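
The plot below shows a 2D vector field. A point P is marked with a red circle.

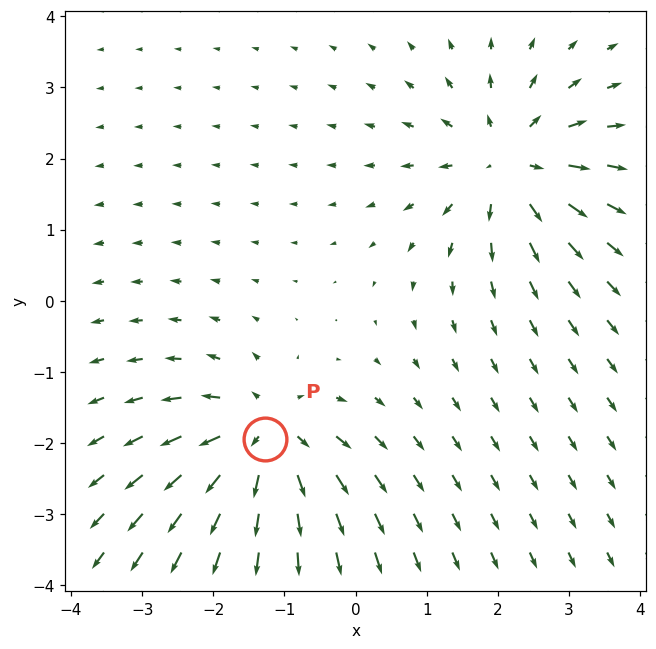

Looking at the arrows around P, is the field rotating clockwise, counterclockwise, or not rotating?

not rotating

Near P at (-1.3, -1.9) the arrows show no circulation. The curl there is ≈0.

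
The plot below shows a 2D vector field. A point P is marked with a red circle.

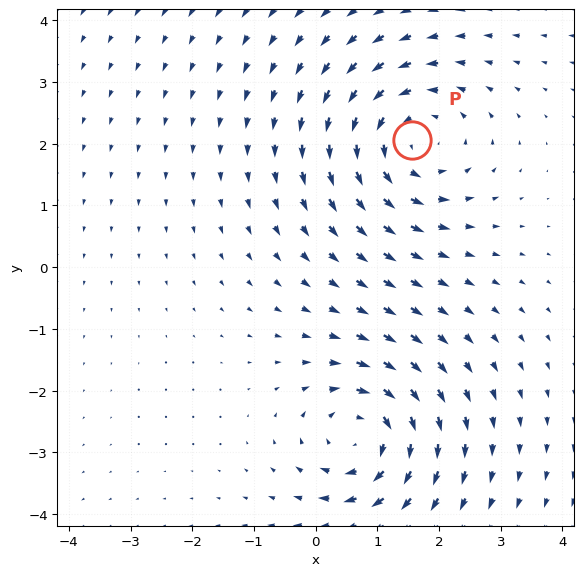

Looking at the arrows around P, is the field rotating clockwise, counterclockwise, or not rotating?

Near P at (1.6, 2.1) the arrows circulate counterclockwise. The curl (z-component) there is about +4; positive curl means counterclockwise rotation.

counterclockwise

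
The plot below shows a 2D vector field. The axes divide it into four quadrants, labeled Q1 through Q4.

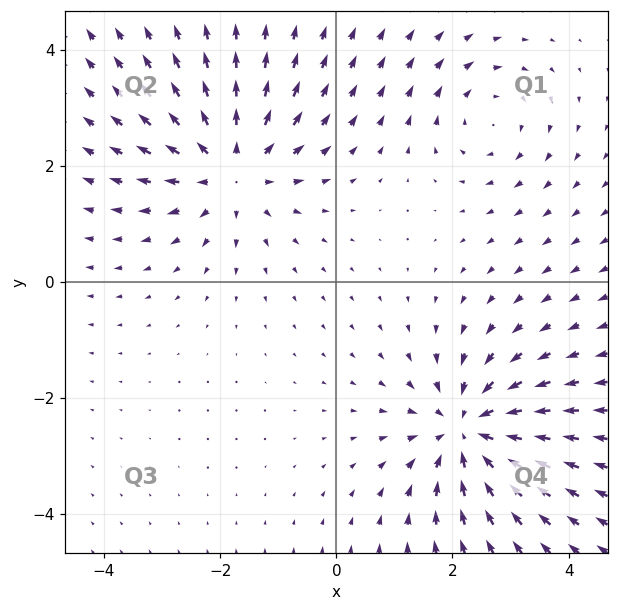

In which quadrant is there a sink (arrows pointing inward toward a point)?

Q4

The sink sits at approximately (2.3, -2.6), which lies in quadrant Q4. The divergence there is about -5, negative as expected for a sink.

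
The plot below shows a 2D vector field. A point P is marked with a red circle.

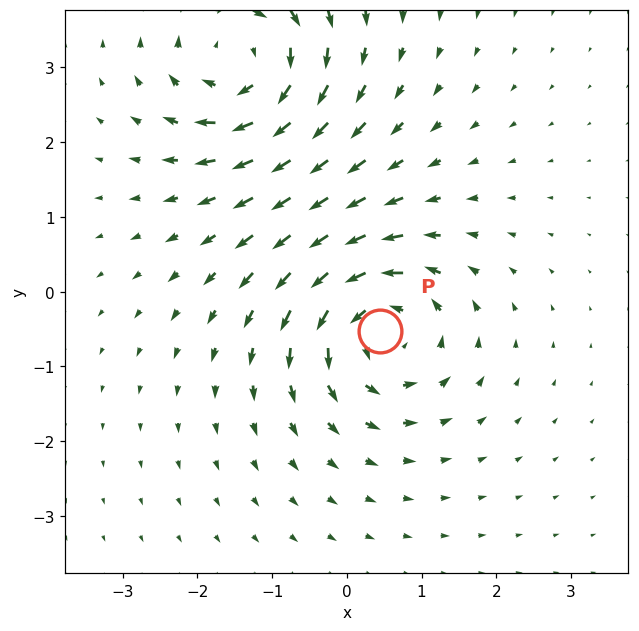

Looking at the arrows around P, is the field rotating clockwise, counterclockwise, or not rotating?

counterclockwise

Near P at (0.5, -0.5) the arrows circulate counterclockwise. The curl (z-component) there is about +6; positive curl means counterclockwise rotation.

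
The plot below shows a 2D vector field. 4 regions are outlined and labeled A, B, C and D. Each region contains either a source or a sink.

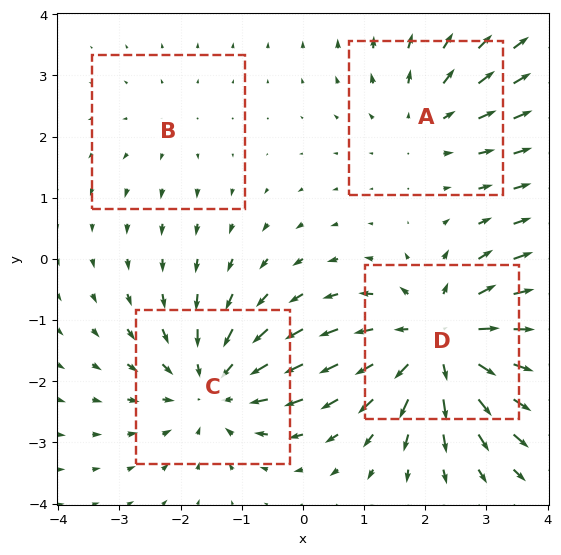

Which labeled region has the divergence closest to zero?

B

Divergence at each region's feature centre — A: about +3, B: about +2, C: about -5, D: about +6. Region B is closest to zero.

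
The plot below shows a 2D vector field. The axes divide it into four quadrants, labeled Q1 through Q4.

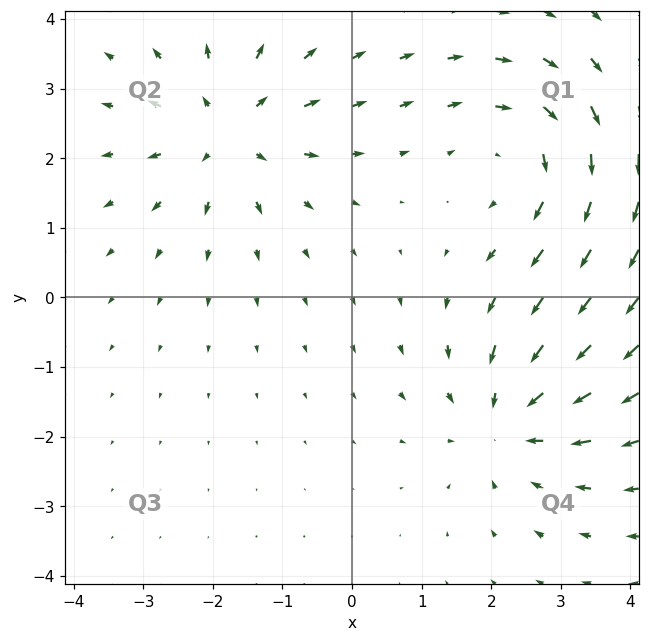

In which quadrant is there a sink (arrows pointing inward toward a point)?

Q4

The sink sits at approximately (2.3, -1.8), which lies in quadrant Q4. The divergence there is about -4, negative as expected for a sink.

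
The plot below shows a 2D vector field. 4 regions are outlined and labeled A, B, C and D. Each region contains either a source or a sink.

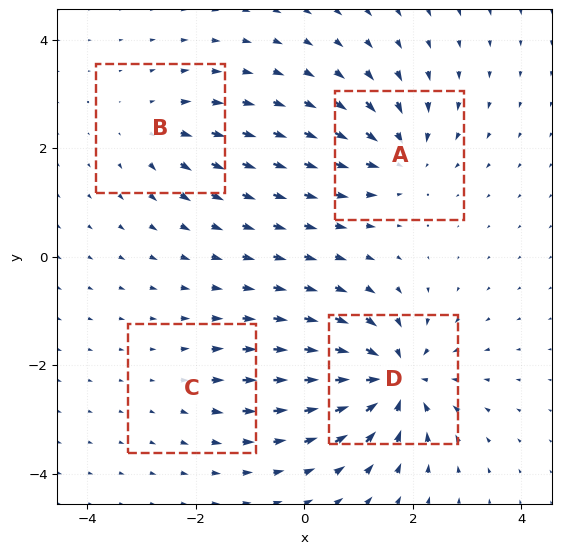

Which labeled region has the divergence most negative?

D

Divergence at each region's feature centre — A: about -6, B: about +4, C: about +2, D: about -9. Region D is most negative.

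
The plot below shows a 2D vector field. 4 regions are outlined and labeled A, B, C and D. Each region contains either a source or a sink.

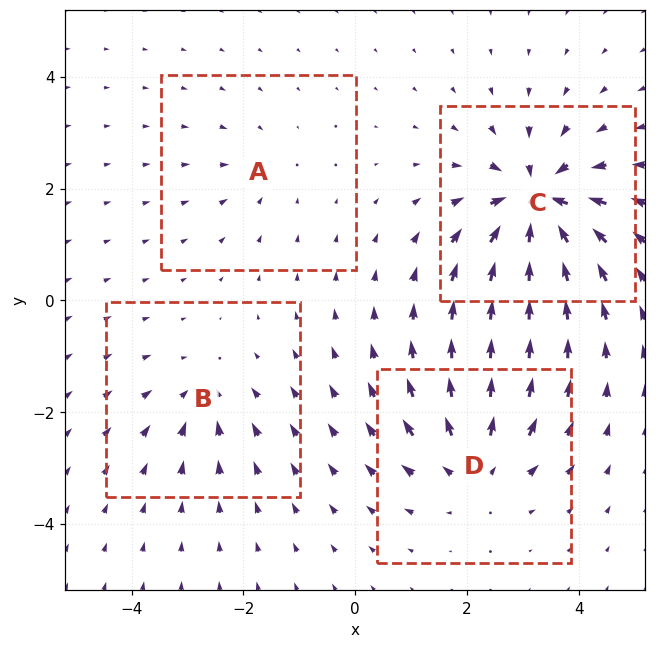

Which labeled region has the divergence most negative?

C

Divergence at each region's feature centre — A: about -2, B: about -4, C: about -8, D: about +5. Region C is most negative.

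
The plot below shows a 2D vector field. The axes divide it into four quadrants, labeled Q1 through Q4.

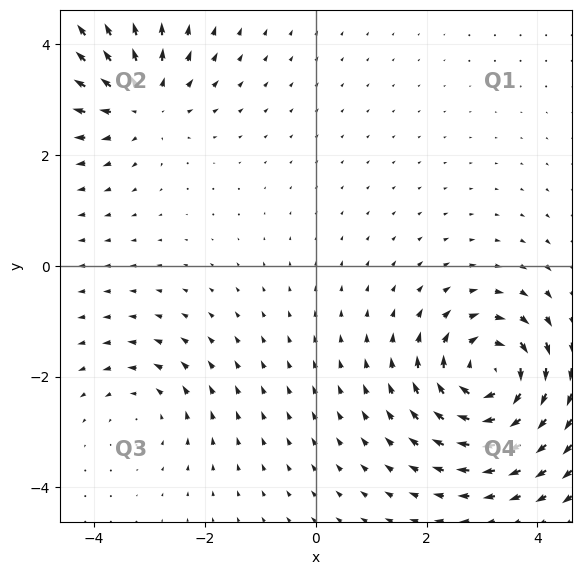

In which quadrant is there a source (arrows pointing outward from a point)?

The source sits at approximately (-3.1, 3.0), which lies in quadrant Q2. The divergence there is about +4, positive as expected for a source.

Q2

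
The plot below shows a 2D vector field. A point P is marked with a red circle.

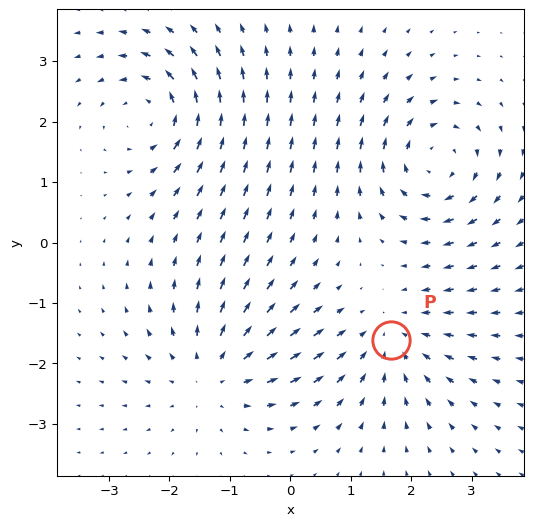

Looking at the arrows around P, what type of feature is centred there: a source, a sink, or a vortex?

sink

At P (1.7, -1.6) the arrows converge inward. Divergence about -4, curl ≈0 — negative divergence with near-zero curl is a sink.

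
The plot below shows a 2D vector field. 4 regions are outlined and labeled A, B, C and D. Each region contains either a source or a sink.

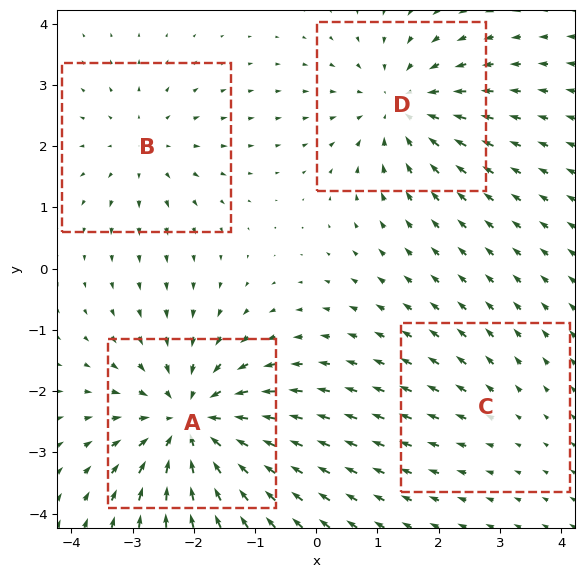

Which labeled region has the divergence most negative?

Divergence at each region's feature centre — A: about -7, B: about +3, C: about +2, D: about -5. Region A is most negative.

A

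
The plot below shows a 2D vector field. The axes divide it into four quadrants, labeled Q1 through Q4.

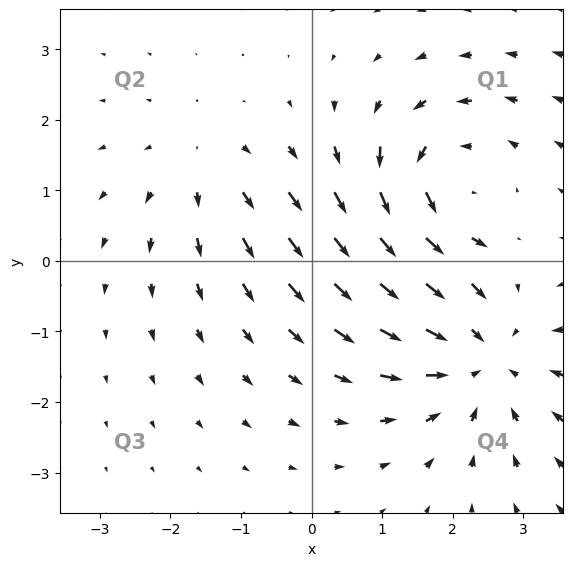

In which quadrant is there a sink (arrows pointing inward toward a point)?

Q4

The sink sits at approximately (2.4, -1.4), which lies in quadrant Q4. The divergence there is about -4, negative as expected for a sink.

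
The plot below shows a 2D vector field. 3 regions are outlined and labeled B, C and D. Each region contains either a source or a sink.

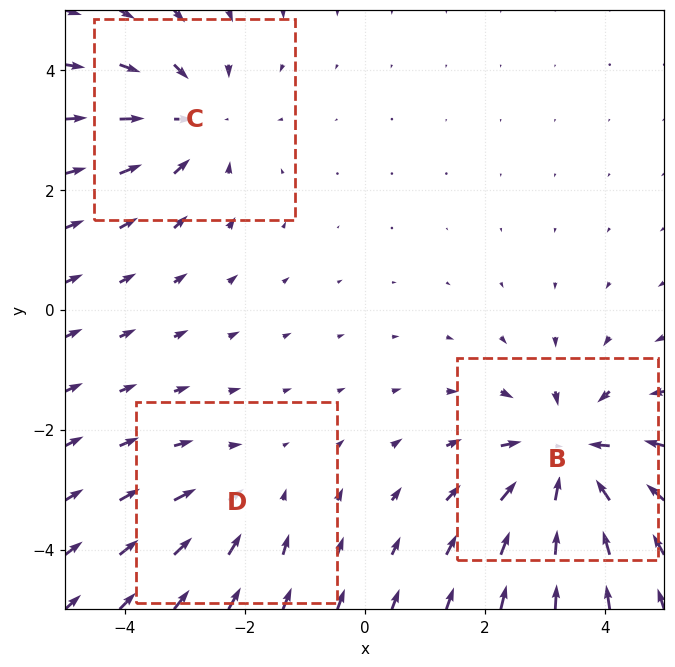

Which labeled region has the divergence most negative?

B

Divergence at each region's feature centre — B: about -4, C: about -3, D: about -2. Region B is most negative.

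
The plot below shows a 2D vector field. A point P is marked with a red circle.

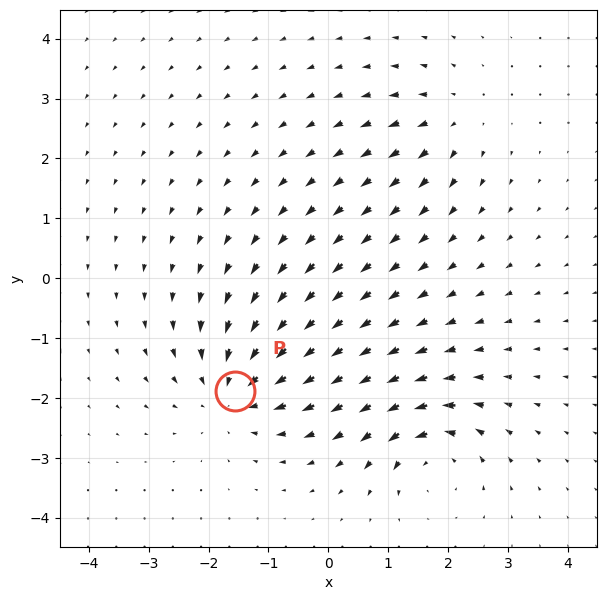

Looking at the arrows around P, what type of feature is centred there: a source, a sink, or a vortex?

At P (-1.6, -1.9) the arrows converge inward. Divergence about -4, curl ≈0 — negative divergence with near-zero curl is a sink.

sink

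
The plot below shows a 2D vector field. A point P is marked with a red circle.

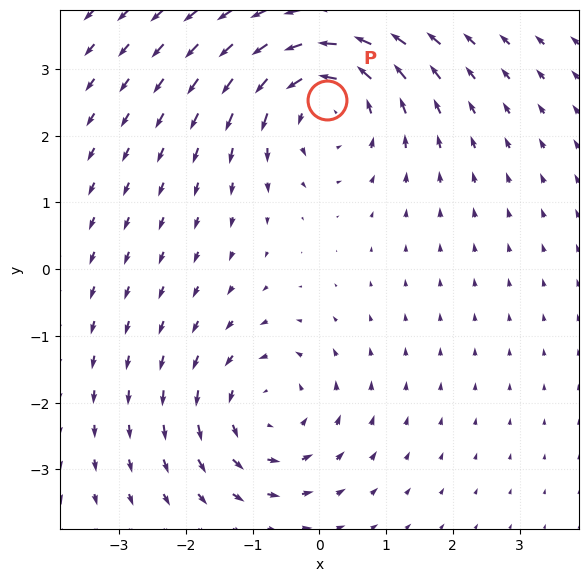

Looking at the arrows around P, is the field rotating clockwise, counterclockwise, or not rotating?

counterclockwise

Near P at (0.1, 2.5) the arrows circulate counterclockwise. The curl (z-component) there is about +5; positive curl means counterclockwise rotation.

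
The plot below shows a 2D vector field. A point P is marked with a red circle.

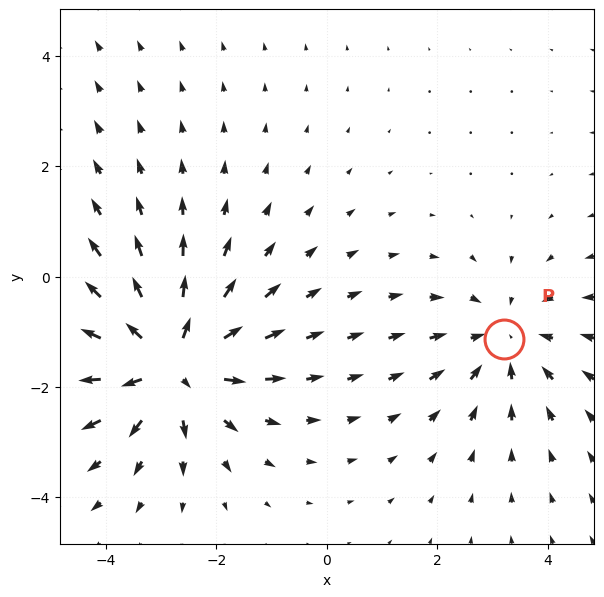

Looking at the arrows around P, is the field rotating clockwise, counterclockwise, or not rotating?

not rotating

Near P at (3.2, -1.1) the arrows show no circulation. The curl there is ≈0.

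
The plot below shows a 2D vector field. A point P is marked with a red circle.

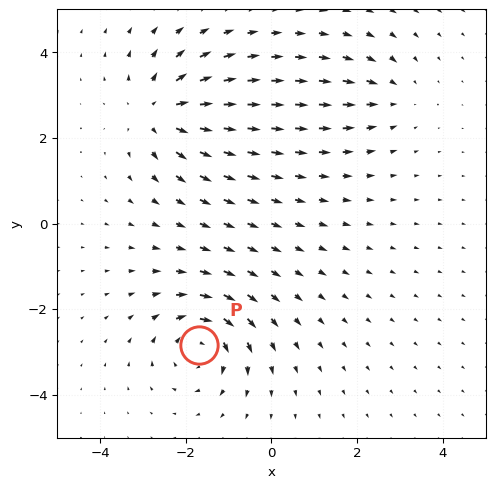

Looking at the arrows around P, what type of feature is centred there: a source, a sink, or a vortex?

At P (-1.7, -2.8) the arrows circulate clockwise. Divergence ≈0, curl about -5 — near-zero divergence with nonzero curl is a vortex.

vortex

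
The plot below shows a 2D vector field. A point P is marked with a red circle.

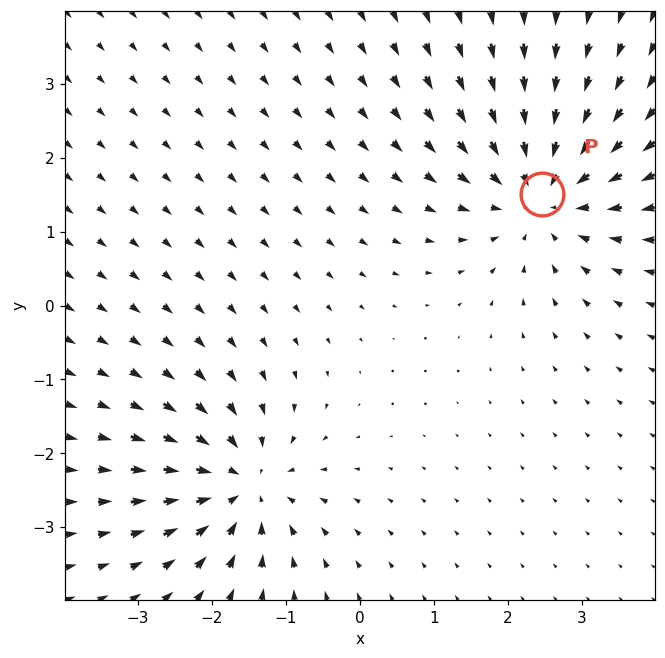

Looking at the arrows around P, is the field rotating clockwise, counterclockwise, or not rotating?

Near P at (2.5, 1.5) the arrows show no circulation. The curl there is ≈0.

not rotating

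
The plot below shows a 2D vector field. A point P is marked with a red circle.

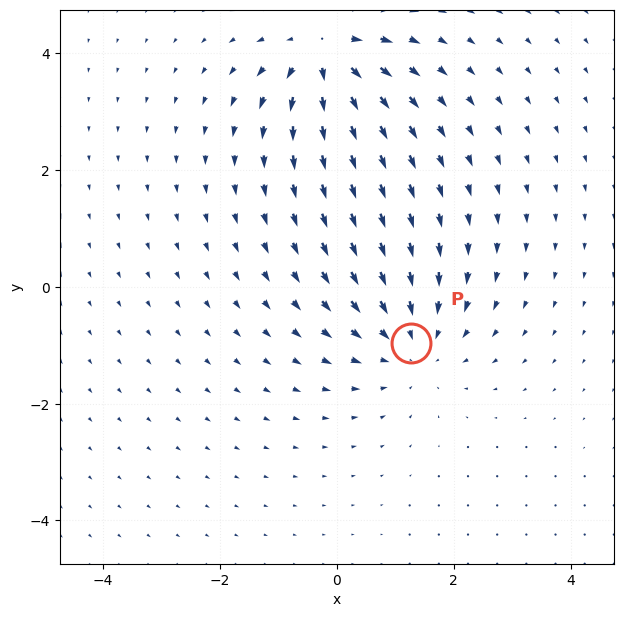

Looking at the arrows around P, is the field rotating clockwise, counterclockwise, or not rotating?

not rotating

Near P at (1.3, -1.0) the arrows show no circulation. The curl there is ≈0.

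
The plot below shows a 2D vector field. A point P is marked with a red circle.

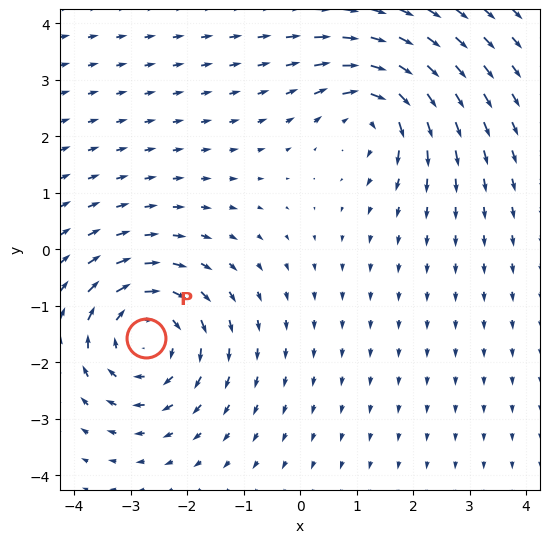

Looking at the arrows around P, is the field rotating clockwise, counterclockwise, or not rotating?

Near P at (-2.7, -1.6) the arrows circulate clockwise. The curl (z-component) there is about -4; negative curl means clockwise rotation.

clockwise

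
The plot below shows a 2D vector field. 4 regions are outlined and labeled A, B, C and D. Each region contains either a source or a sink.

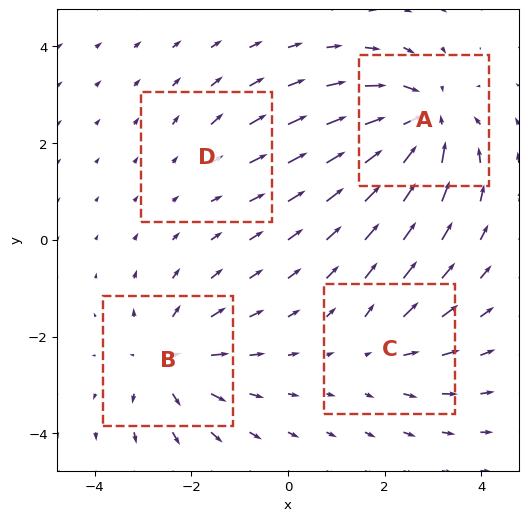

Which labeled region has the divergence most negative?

A

Divergence at each region's feature centre — A: about -7, B: about +5, C: about +3, D: about +2. Region A is most negative.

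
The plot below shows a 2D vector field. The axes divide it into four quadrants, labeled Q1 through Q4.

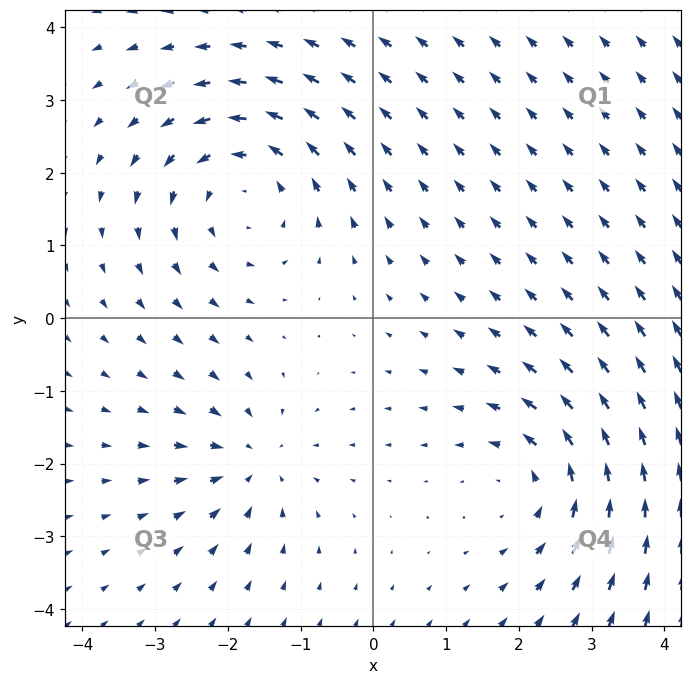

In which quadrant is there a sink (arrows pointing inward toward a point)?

The sink sits at approximately (-1.7, -2.0), which lies in quadrant Q3. The divergence there is about -4, negative as expected for a sink.

Q3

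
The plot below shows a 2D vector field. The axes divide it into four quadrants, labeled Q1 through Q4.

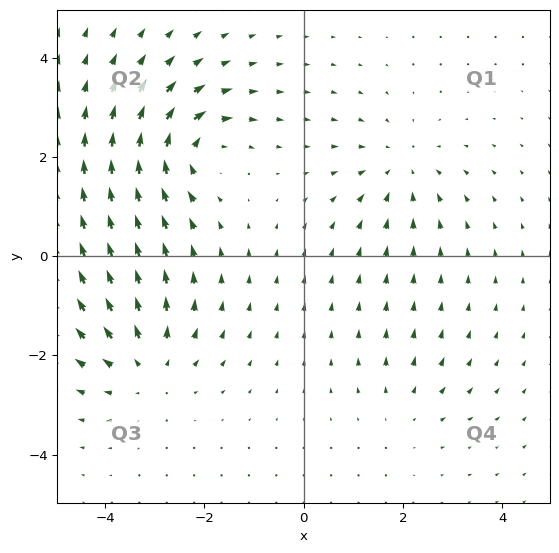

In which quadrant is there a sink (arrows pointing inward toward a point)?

Q1

The sink sits at approximately (1.9, 1.8), which lies in quadrant Q1. The divergence there is about -3, negative as expected for a sink.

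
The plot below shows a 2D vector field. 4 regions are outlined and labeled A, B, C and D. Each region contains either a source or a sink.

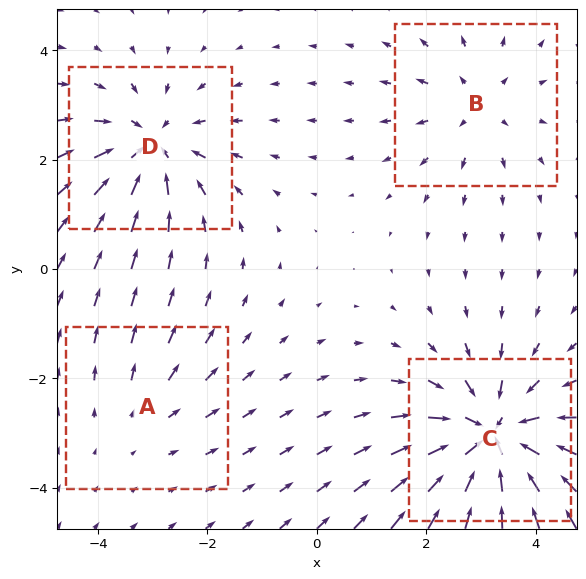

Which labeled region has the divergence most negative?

C

Divergence at each region's feature centre — A: about +2, B: about +3, C: about -7, D: about -5. Region C is most negative.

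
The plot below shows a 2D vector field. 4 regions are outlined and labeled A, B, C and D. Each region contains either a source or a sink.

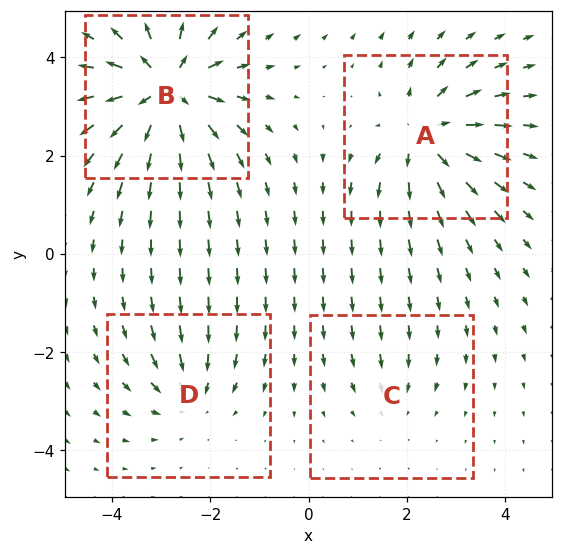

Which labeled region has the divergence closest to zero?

C

Divergence at each region's feature centre — A: about +6, B: about +9, C: about -2, D: about -4. Region C is closest to zero.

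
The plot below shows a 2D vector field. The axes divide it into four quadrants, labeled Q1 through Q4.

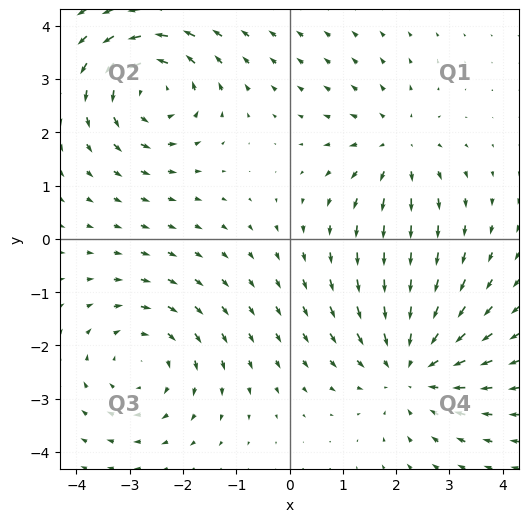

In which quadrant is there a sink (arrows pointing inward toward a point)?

Q4

The sink sits at approximately (2.3, -2.4), which lies in quadrant Q4. The divergence there is about -4, negative as expected for a sink.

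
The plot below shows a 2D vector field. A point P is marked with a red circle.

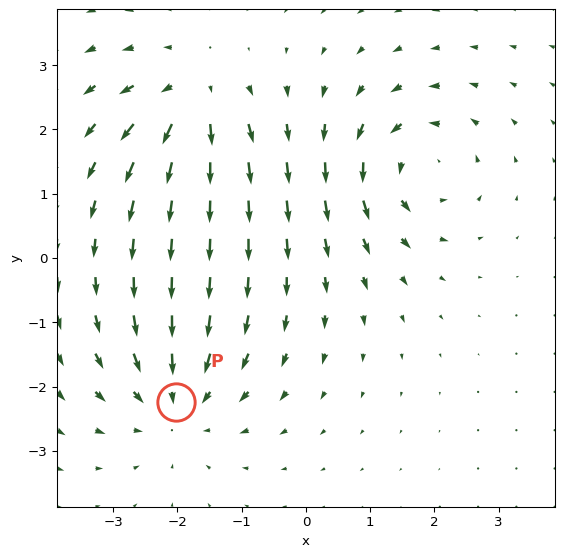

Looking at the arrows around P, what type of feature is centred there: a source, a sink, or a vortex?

sink

At P (-2.0, -2.2) the arrows converge inward. Divergence about -4, curl ≈0 — negative divergence with near-zero curl is a sink.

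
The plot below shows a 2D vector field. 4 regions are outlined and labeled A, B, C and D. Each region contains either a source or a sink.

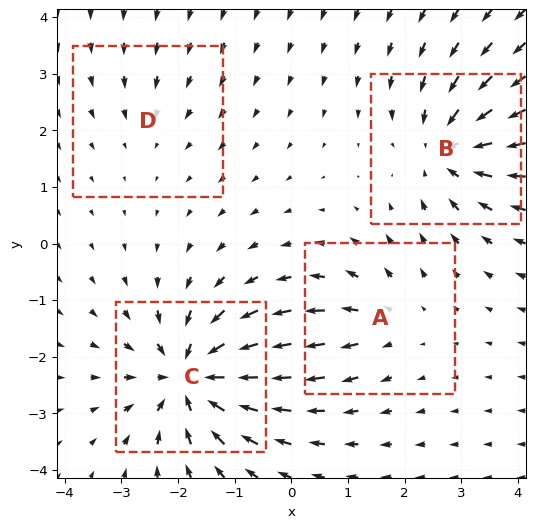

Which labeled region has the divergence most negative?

Divergence at each region's feature centre — A: about +3, B: about -6, C: about -8, D: about -2. Region C is most negative.

C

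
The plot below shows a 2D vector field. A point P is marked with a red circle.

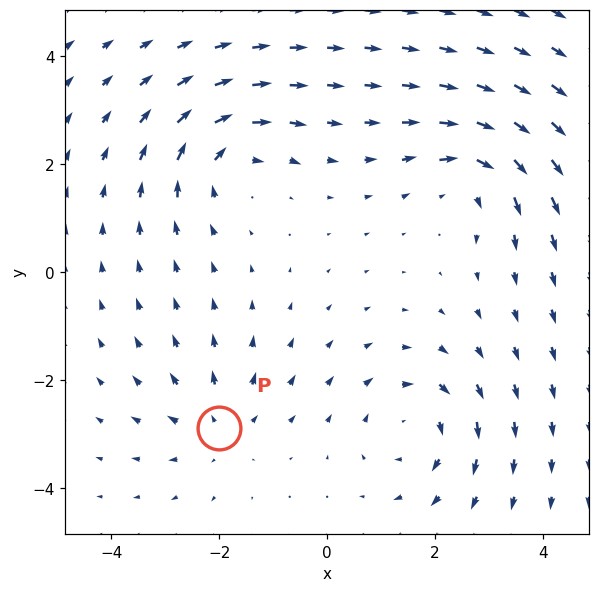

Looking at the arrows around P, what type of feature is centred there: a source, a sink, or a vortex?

At P (-2.0, -2.9) the arrows spread outward. Divergence about +3, curl ≈0 — positive divergence with near-zero curl is a source.

source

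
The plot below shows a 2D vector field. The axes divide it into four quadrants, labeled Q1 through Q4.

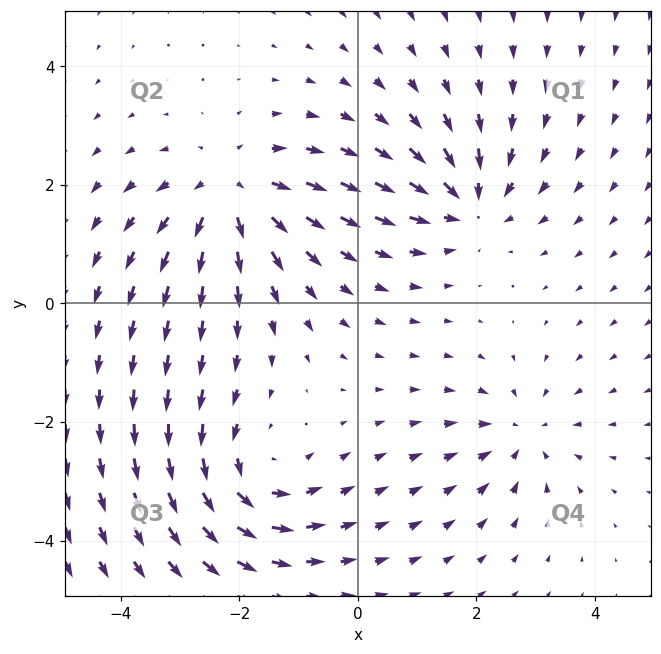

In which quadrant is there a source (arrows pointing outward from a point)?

The source sits at approximately (-2.1, 1.9), which lies in quadrant Q2. The divergence there is about +5, positive as expected for a source.

Q2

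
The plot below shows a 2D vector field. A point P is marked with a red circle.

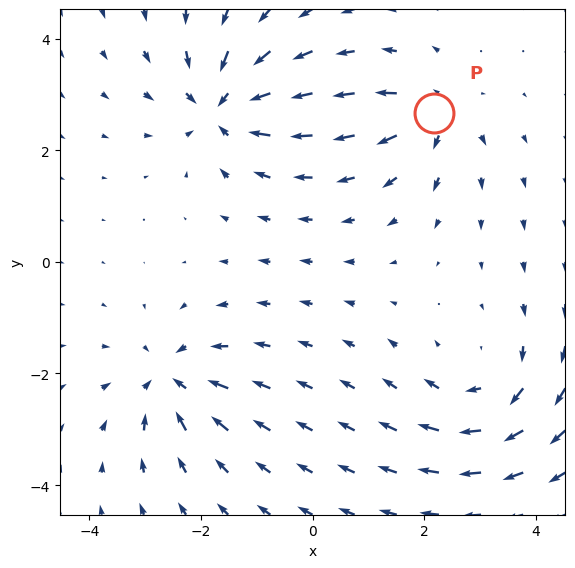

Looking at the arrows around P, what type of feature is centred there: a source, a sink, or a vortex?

At P (2.2, 2.7) the arrows spread outward. Divergence about +5, curl ≈0 — positive divergence with near-zero curl is a source.

source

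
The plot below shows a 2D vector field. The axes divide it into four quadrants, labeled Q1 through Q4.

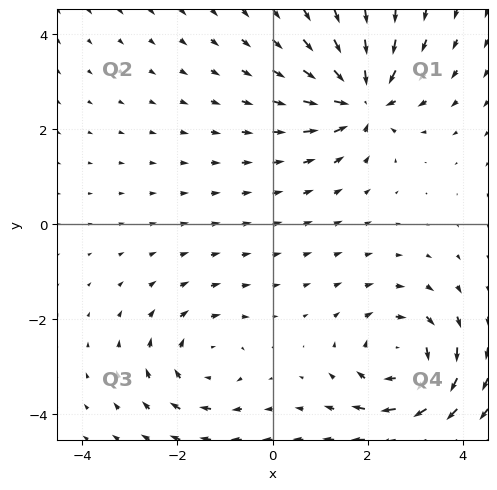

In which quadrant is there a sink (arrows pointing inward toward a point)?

The sink sits at approximately (1.9, 2.6), which lies in quadrant Q1. The divergence there is about -6, negative as expected for a sink.

Q1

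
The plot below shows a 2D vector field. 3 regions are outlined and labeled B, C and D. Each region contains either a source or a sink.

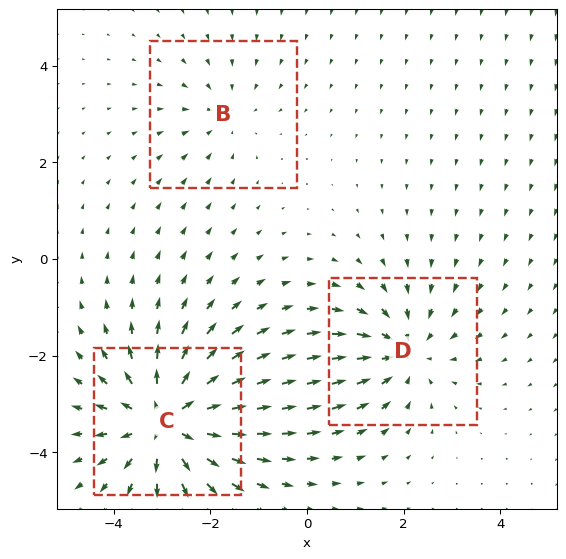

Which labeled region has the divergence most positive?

C

Divergence at each region's feature centre — B: about -2, C: about +5, D: about -3. Region C is most positive.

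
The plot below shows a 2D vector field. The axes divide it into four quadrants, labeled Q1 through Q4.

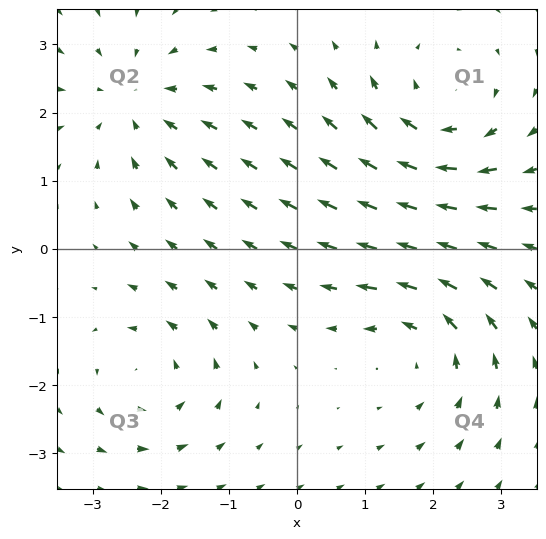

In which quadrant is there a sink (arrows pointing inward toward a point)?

The sink sits at approximately (-2.4, 2.2), which lies in quadrant Q2. The divergence there is about -3, negative as expected for a sink.

Q2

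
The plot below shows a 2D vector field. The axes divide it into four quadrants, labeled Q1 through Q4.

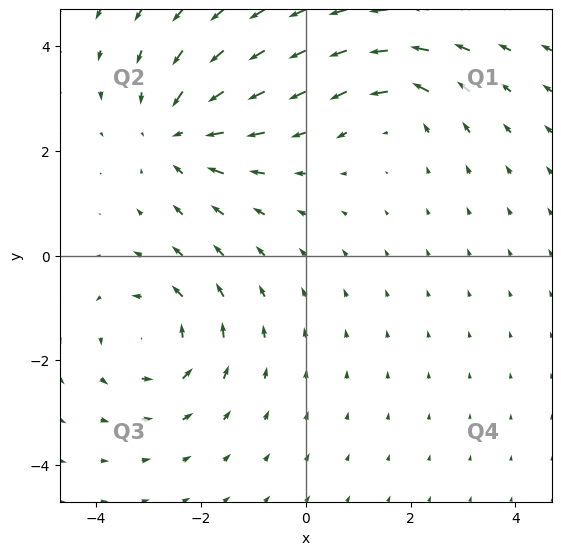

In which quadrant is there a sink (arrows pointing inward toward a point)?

Q2

The sink sits at approximately (-2.4, 2.3), which lies in quadrant Q2. The divergence there is about -4, negative as expected for a sink.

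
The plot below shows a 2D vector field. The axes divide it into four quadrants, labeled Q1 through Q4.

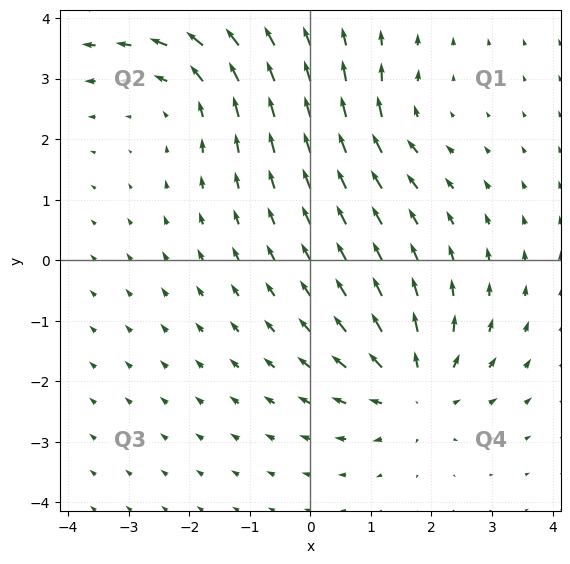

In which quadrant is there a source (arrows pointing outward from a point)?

Q4

The source sits at approximately (1.7, -2.1), which lies in quadrant Q4. The divergence there is about +5, positive as expected for a source.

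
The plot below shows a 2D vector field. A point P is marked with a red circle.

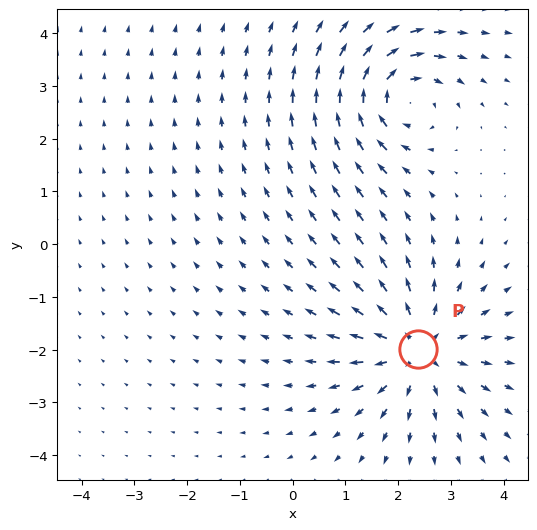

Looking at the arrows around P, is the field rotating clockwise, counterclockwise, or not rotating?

Near P at (2.4, -2.0) the arrows show no circulation. The curl there is ≈0.

not rotating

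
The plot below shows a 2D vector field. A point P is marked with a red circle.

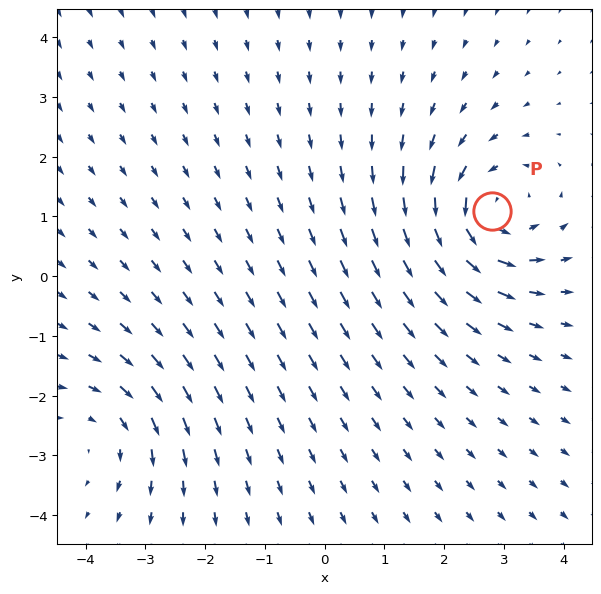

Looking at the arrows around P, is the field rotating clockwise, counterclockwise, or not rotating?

Near P at (2.8, 1.1) the arrows circulate counterclockwise. The curl (z-component) there is about +4; positive curl means counterclockwise rotation.

counterclockwise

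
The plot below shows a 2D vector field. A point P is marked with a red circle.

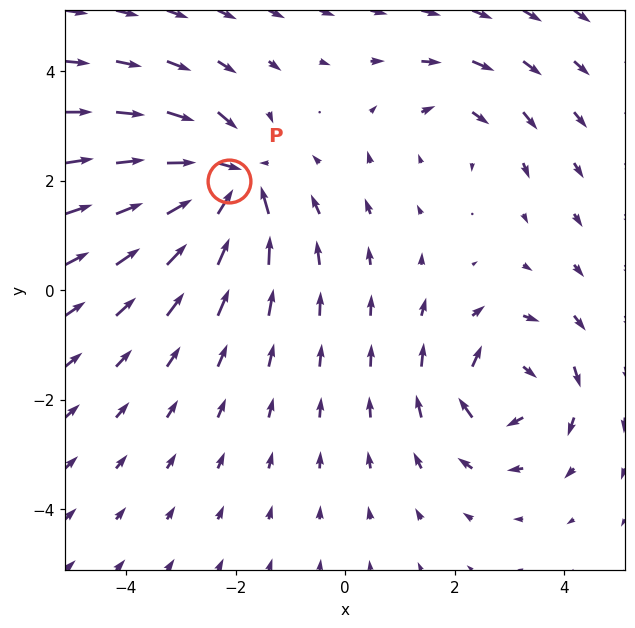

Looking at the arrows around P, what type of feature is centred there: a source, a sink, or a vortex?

sink

At P (-2.1, 2.0) the arrows converge inward. Divergence about -5, curl ≈0 — negative divergence with near-zero curl is a sink.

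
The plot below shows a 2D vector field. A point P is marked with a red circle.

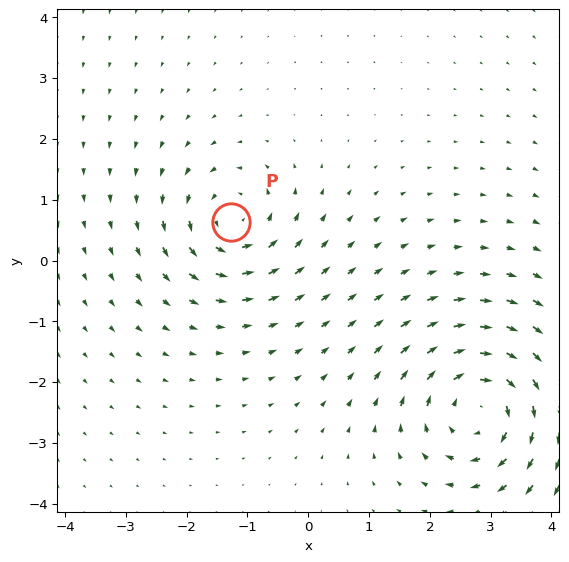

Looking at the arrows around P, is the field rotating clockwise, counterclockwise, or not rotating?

Near P at (-1.3, 0.6) the arrows circulate counterclockwise. The curl (z-component) there is about +4; positive curl means counterclockwise rotation.

counterclockwise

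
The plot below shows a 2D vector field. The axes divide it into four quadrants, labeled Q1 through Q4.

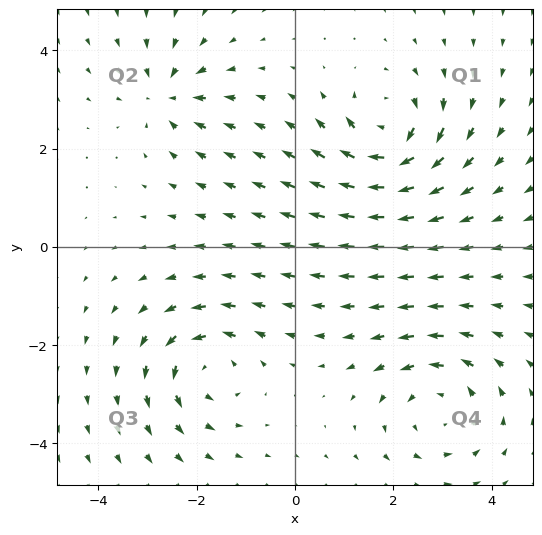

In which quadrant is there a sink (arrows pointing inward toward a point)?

Q2

The sink sits at approximately (-2.6, 3.1), which lies in quadrant Q2. The divergence there is about -4, negative as expected for a sink.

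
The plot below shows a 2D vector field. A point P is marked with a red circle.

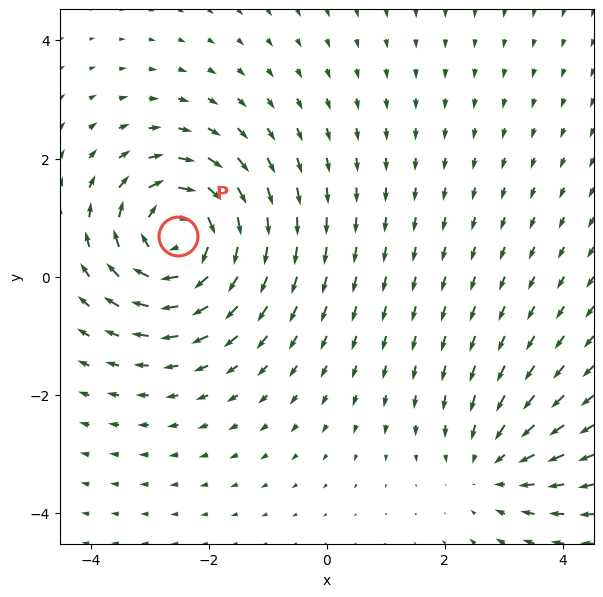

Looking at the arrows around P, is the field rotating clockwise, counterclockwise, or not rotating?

Near P at (-2.5, 0.7) the arrows circulate clockwise. The curl (z-component) there is about -5; negative curl means clockwise rotation.

clockwise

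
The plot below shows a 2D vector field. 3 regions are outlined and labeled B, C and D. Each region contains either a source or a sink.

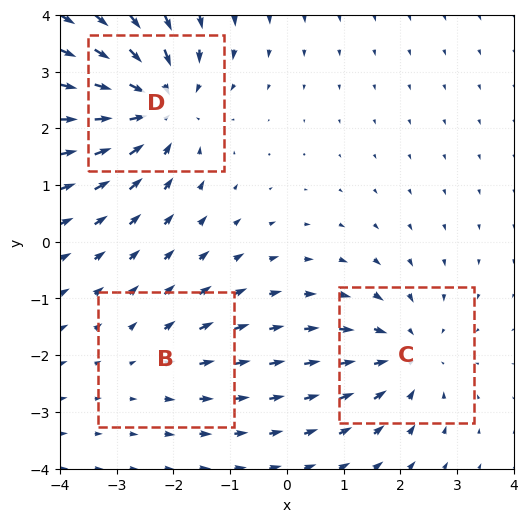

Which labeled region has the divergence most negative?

Divergence at each region's feature centre — B: about +2, C: about -3, D: about -4. Region D is most negative.

D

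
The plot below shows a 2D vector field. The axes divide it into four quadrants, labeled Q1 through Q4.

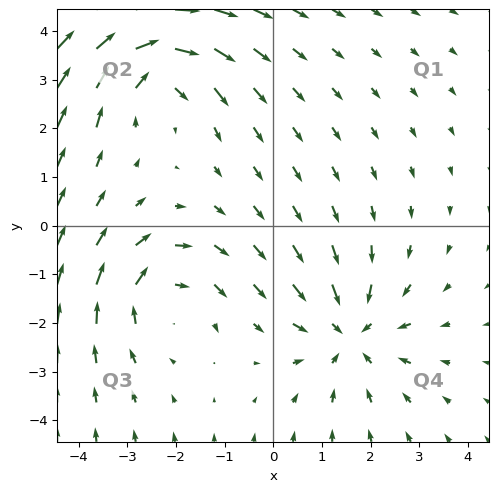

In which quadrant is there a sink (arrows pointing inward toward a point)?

The sink sits at approximately (1.6, -2.2), which lies in quadrant Q4. The divergence there is about -4, negative as expected for a sink.

Q4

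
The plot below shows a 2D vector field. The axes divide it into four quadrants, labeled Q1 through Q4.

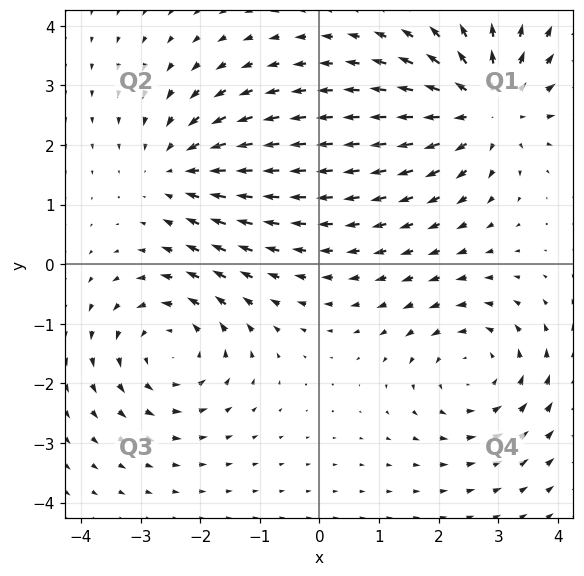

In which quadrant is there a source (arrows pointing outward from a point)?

Q1

The source sits at approximately (2.8, 2.6), which lies in quadrant Q1. The divergence there is about +4, positive as expected for a source.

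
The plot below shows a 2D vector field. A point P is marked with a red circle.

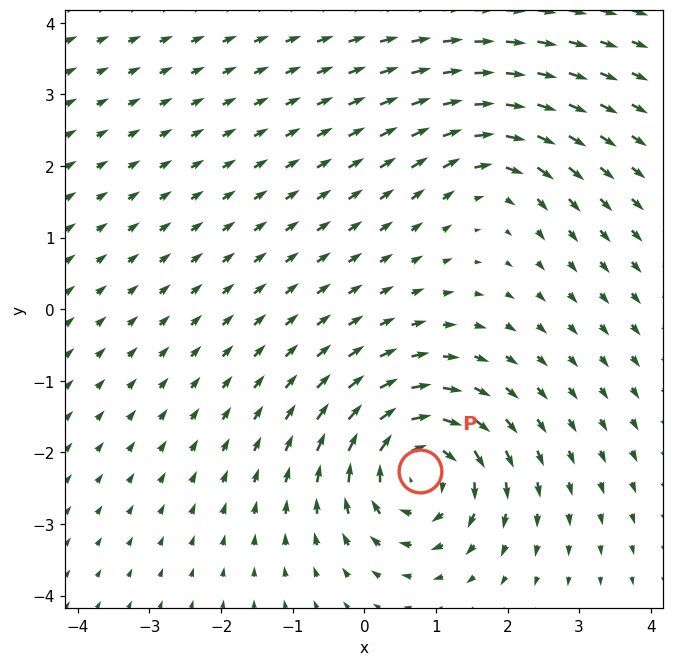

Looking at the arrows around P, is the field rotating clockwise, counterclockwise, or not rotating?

Near P at (0.8, -2.3) the arrows circulate clockwise. The curl (z-component) there is about -7; negative curl means clockwise rotation.

clockwise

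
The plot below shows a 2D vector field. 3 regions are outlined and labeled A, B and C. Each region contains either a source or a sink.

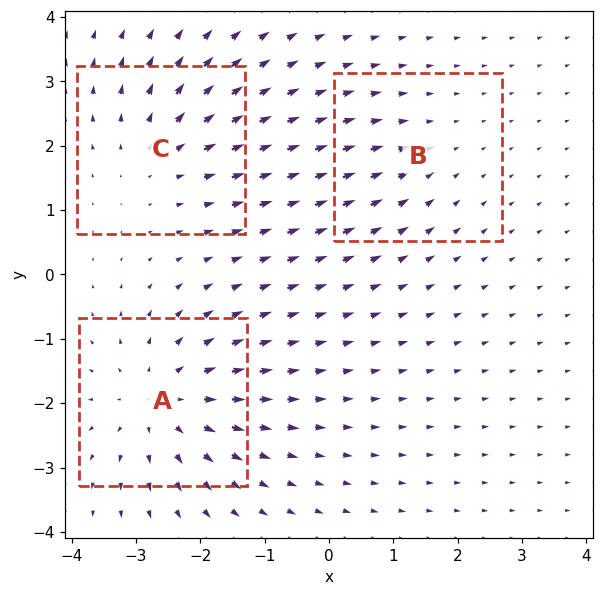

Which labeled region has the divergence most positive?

Divergence at each region's feature centre — A: about +4, B: about -2, C: about +3. Region A is most positive.

A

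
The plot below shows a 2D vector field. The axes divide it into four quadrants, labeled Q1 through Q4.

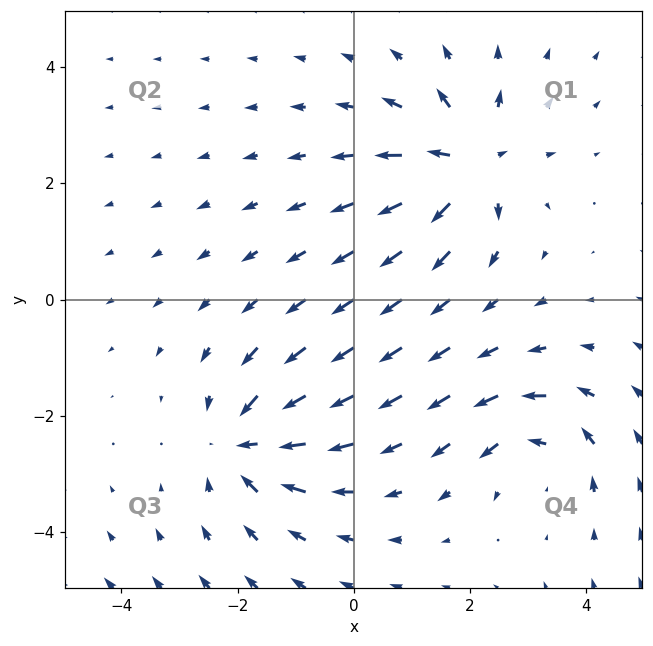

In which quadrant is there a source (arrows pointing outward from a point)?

Q1

The source sits at approximately (2.0, 2.4), which lies in quadrant Q1. The divergence there is about +4, positive as expected for a source.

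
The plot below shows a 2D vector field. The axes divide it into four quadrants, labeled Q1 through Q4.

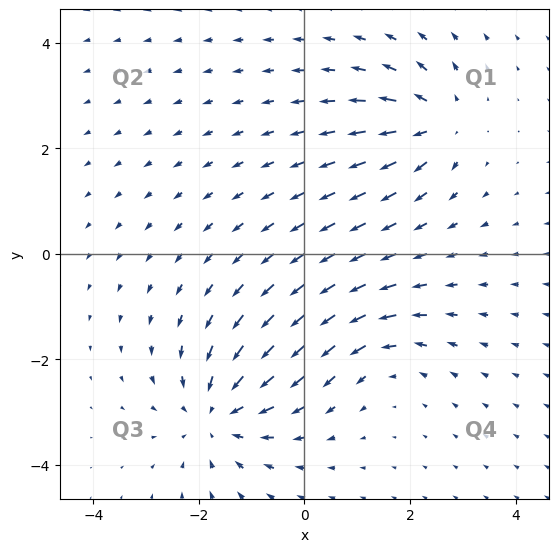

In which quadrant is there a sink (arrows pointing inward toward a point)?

The sink sits at approximately (-1.6, -3.0), which lies in quadrant Q3. The divergence there is about -4, negative as expected for a sink.

Q3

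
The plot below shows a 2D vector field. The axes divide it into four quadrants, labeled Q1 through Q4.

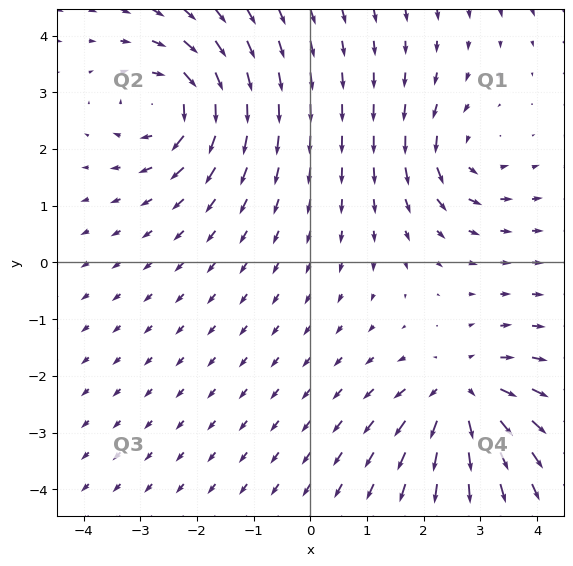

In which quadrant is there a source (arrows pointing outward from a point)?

Q4

The source sits at approximately (2.7, -2.3), which lies in quadrant Q4. The divergence there is about +5, positive as expected for a source.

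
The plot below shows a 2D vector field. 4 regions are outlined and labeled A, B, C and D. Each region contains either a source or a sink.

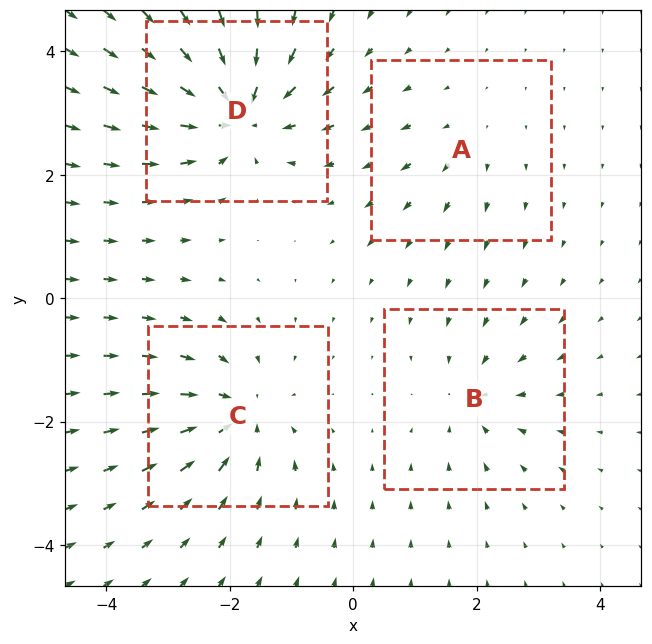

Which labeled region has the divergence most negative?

Divergence at each region's feature centre — A: about +2, B: about -4, C: about -6, D: about -8. Region D is most negative.

D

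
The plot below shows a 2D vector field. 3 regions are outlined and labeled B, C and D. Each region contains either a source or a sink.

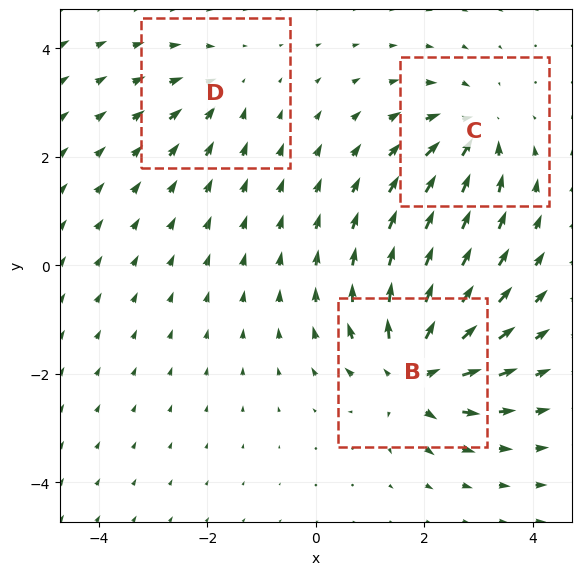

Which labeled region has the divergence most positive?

Divergence at each region's feature centre — B: about +6, C: about -4, D: about -3. Region B is most positive.

B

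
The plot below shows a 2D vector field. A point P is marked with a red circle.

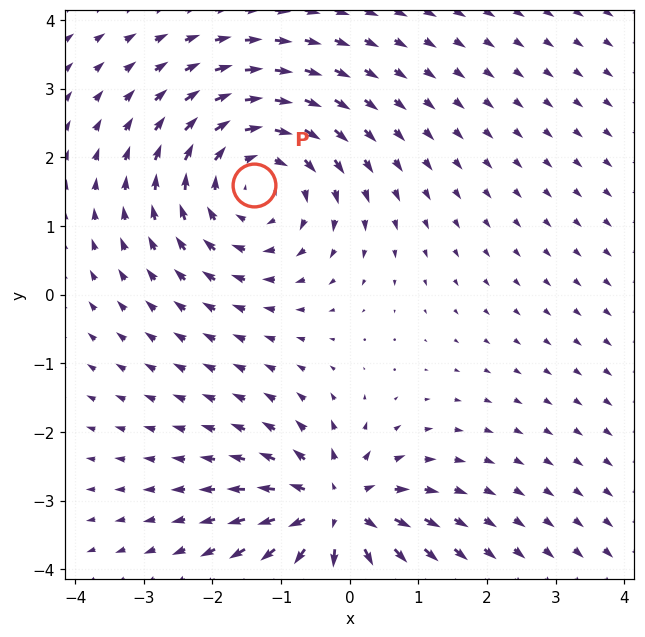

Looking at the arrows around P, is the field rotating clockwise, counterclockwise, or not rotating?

clockwise

Near P at (-1.4, 1.6) the arrows circulate clockwise. The curl (z-component) there is about -3; negative curl means clockwise rotation.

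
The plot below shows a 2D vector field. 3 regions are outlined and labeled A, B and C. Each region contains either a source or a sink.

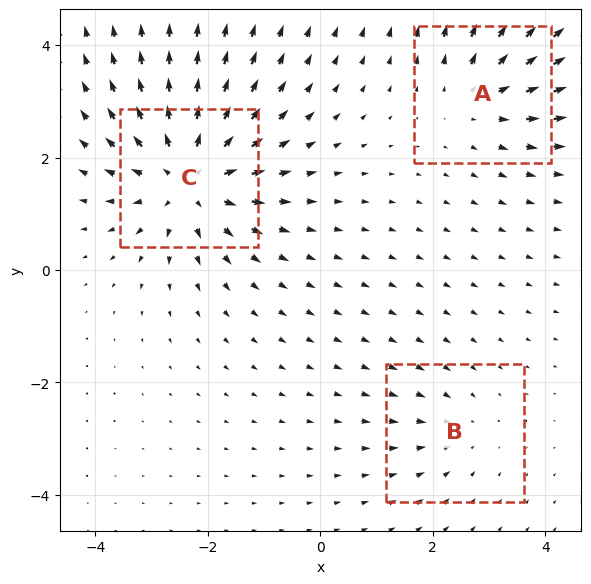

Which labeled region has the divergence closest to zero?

B

Divergence at each region's feature centre — A: about +3, B: about -2, C: about +5. Region B is closest to zero.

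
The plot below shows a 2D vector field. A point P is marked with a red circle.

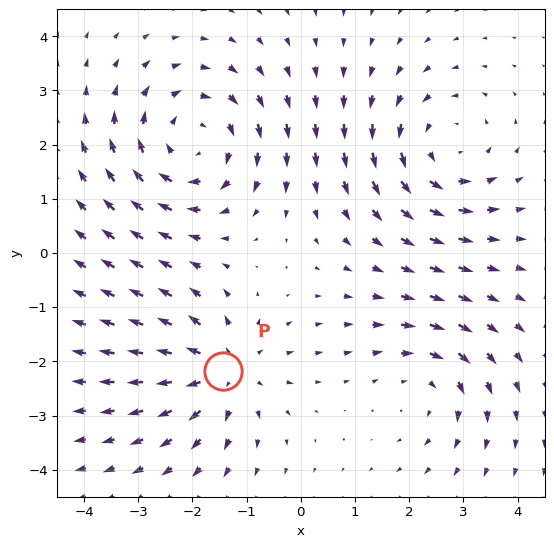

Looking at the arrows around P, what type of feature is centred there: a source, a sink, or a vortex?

At P (-1.4, -2.2) the arrows spread outward. Divergence about +4, curl ≈0 — positive divergence with near-zero curl is a source.

source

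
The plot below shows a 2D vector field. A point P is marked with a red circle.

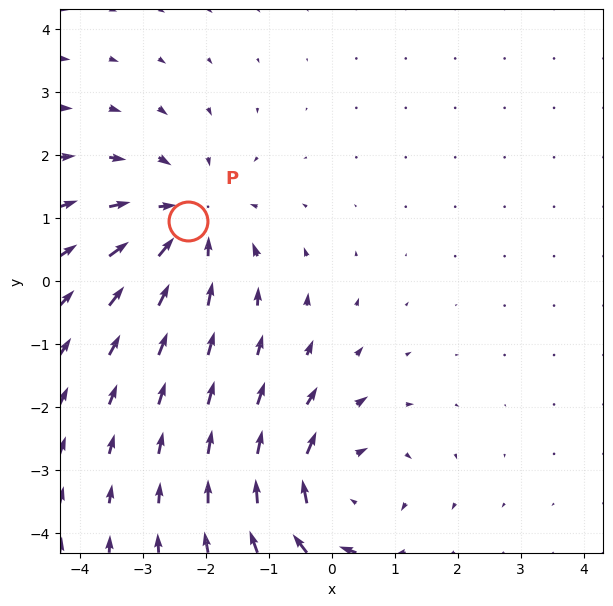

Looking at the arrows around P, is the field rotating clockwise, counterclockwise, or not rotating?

Near P at (-2.3, 0.9) the arrows show no circulation. The curl there is ≈0.

not rotating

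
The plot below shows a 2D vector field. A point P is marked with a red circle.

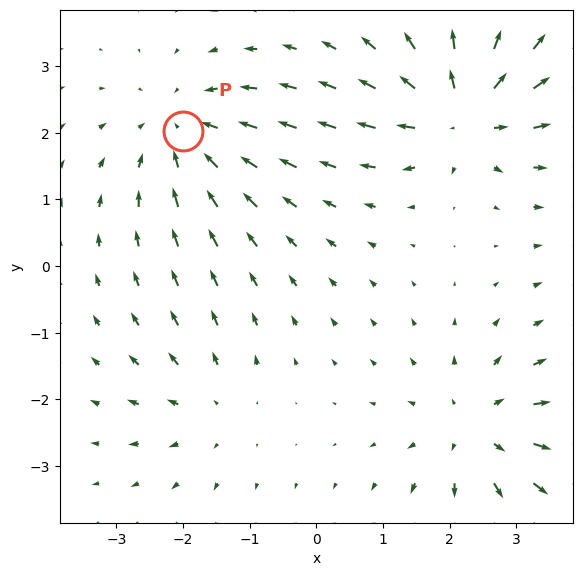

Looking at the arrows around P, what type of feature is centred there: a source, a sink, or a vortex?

sink

At P (-2.0, 2.0) the arrows converge inward. Divergence about -4, curl ≈0 — negative divergence with near-zero curl is a sink.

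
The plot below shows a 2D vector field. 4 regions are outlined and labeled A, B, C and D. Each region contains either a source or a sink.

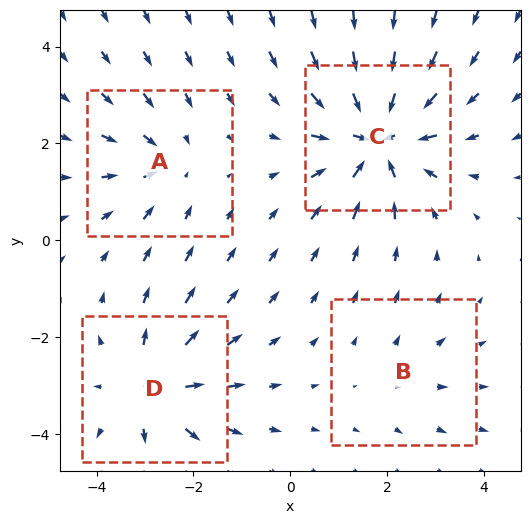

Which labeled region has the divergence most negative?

Divergence at each region's feature centre — A: about -3, B: about +2, C: about -6, D: about +4. Region C is most negative.

C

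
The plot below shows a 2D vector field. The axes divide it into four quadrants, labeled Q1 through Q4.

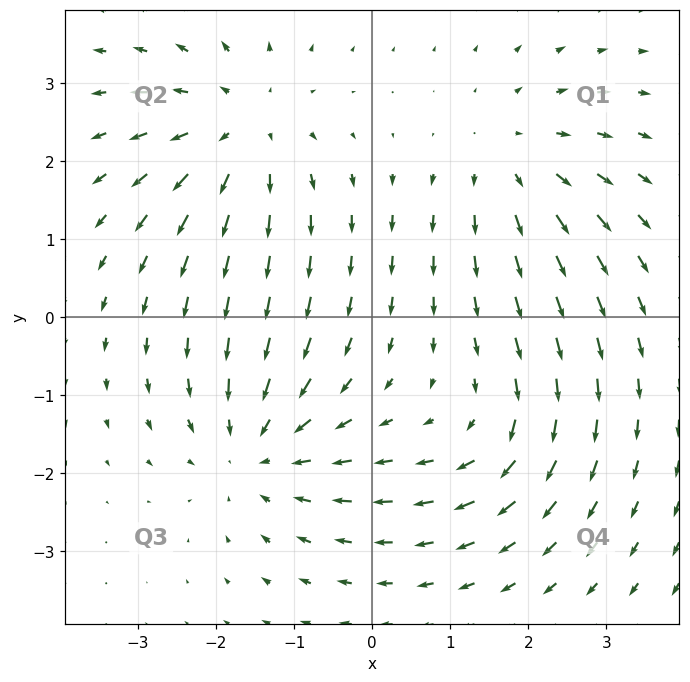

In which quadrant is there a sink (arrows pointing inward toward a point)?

Q3

The sink sits at approximately (-1.5, -1.7), which lies in quadrant Q3. The divergence there is about -5, negative as expected for a sink.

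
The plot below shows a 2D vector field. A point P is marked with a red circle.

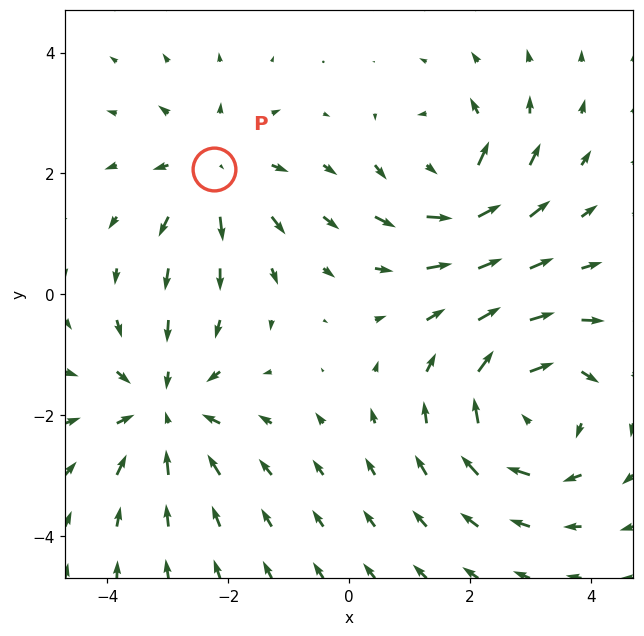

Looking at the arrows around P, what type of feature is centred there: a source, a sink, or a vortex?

At P (-2.2, 2.1) the arrows spread outward. Divergence about +3, curl ≈0 — positive divergence with near-zero curl is a source.

source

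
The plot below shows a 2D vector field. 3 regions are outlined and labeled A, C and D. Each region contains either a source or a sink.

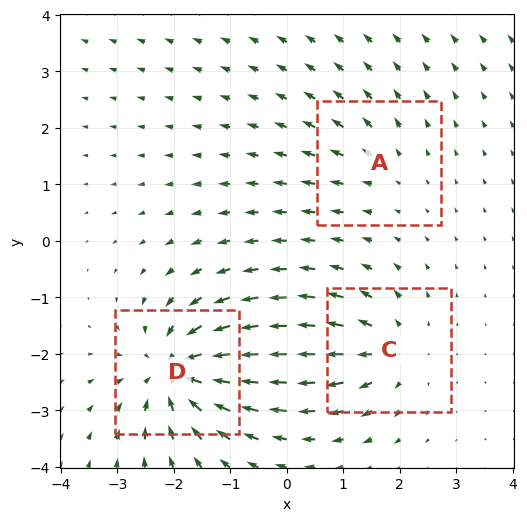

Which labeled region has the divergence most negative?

Divergence at each region's feature centre — A: about +2, C: about +4, D: about -6. Region D is most negative.

D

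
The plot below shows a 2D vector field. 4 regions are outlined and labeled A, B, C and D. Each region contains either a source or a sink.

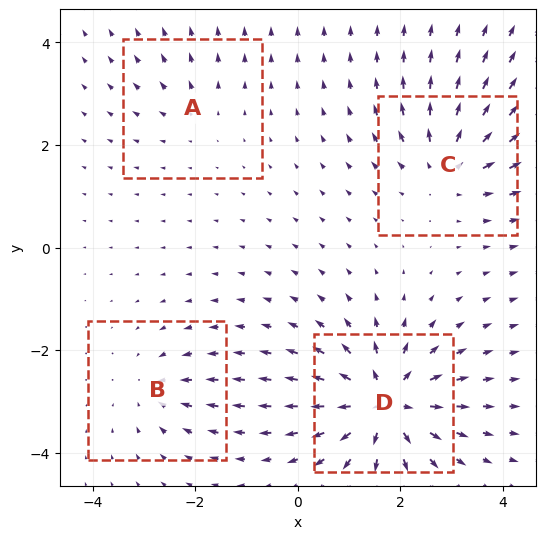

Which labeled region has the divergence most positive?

D

Divergence at each region's feature centre — A: about +2, B: about -4, C: about +5, D: about +8. Region D is most positive.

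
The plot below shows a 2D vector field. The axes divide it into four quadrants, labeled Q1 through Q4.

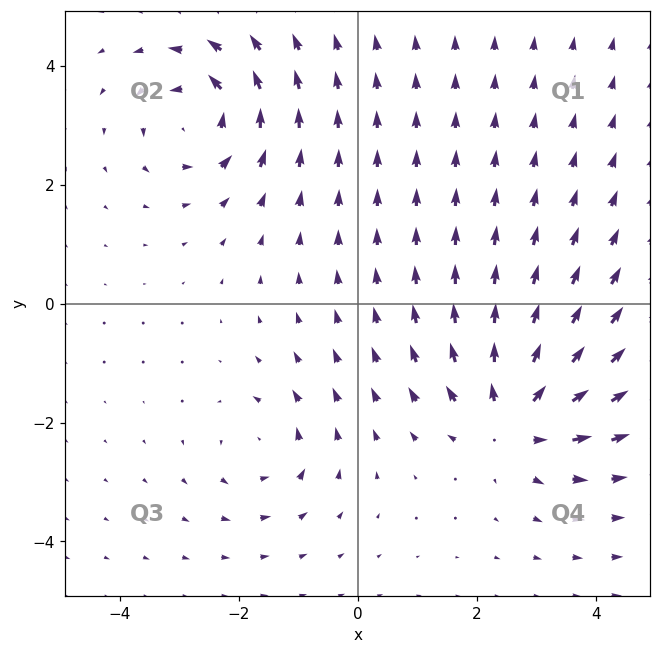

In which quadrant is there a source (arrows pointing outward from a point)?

The source sits at approximately (2.6, -1.9), which lies in quadrant Q4. The divergence there is about +5, positive as expected for a source.

Q4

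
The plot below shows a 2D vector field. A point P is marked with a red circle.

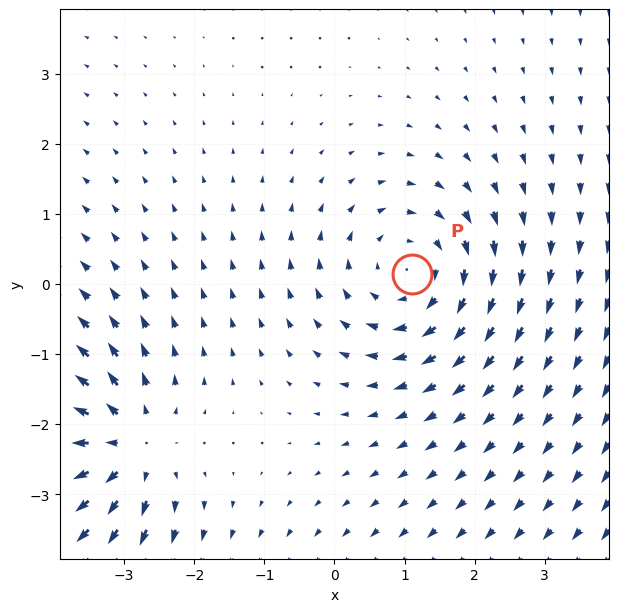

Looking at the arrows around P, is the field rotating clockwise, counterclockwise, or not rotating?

clockwise

Near P at (1.1, 0.1) the arrows circulate clockwise. The curl (z-component) there is about -3; negative curl means clockwise rotation.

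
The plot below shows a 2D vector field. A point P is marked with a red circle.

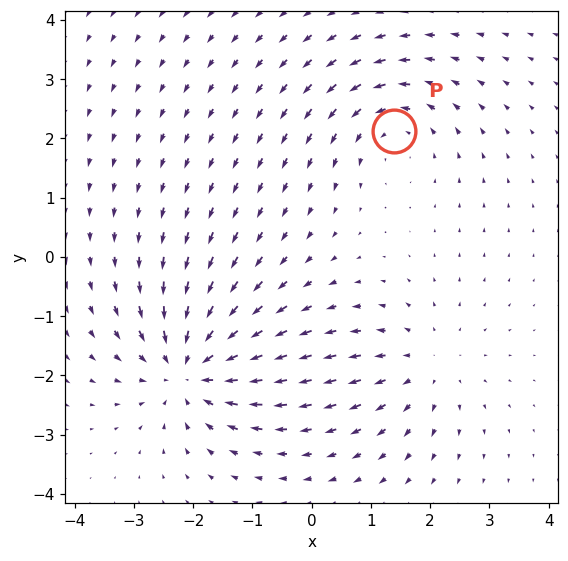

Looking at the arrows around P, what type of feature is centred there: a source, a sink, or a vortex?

At P (1.4, 2.1) the arrows circulate counterclockwise. Divergence ≈0, curl about +3 — near-zero divergence with nonzero curl is a vortex.

vortex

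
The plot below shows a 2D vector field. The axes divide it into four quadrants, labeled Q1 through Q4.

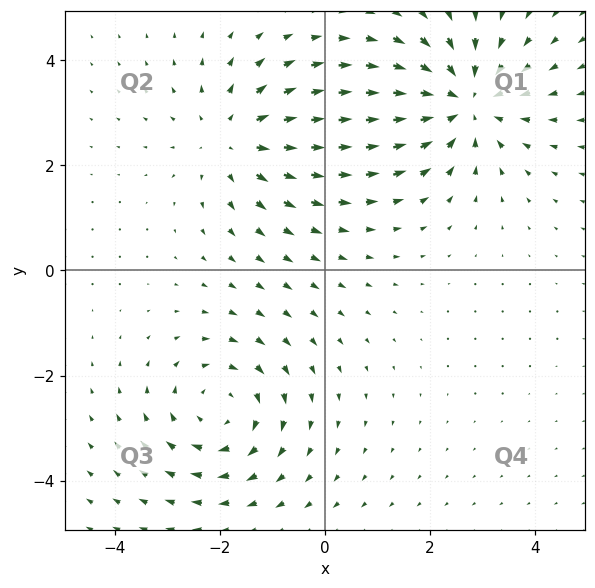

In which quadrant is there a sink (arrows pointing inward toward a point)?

The sink sits at approximately (2.6, 3.2), which lies in quadrant Q1. The divergence there is about -4, negative as expected for a sink.

Q1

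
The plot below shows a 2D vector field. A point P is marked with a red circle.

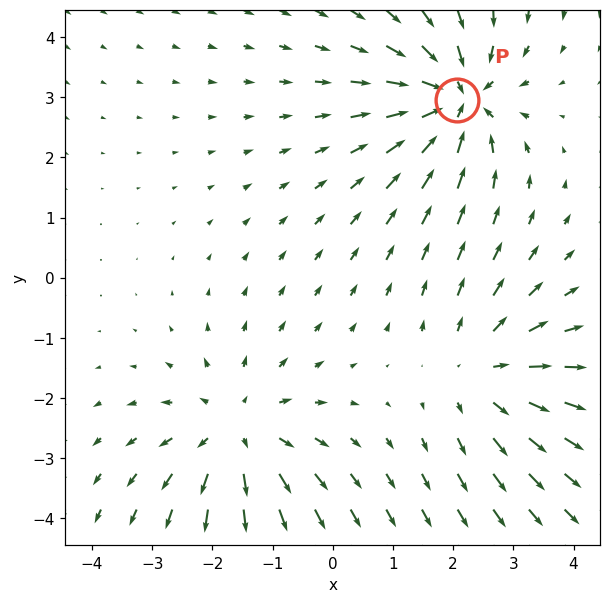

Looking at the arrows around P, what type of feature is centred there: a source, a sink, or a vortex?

sink

At P (2.1, 3.0) the arrows converge inward. Divergence about -5, curl ≈0 — negative divergence with near-zero curl is a sink.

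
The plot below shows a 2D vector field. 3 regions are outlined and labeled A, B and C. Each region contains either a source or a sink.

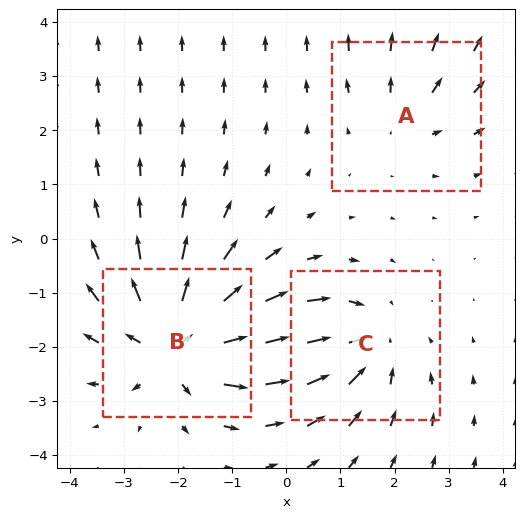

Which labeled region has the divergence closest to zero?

Divergence at each region's feature centre — A: about +2, B: about +5, C: about -3. Region A is closest to zero.

A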